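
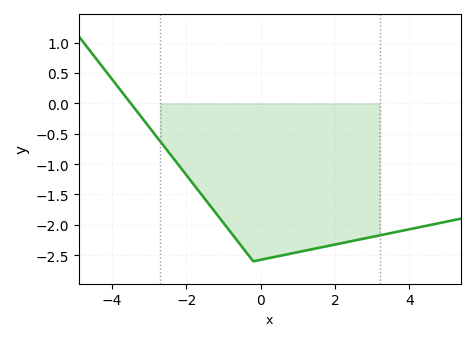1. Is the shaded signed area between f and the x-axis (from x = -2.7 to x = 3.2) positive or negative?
negative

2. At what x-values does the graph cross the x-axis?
-3.5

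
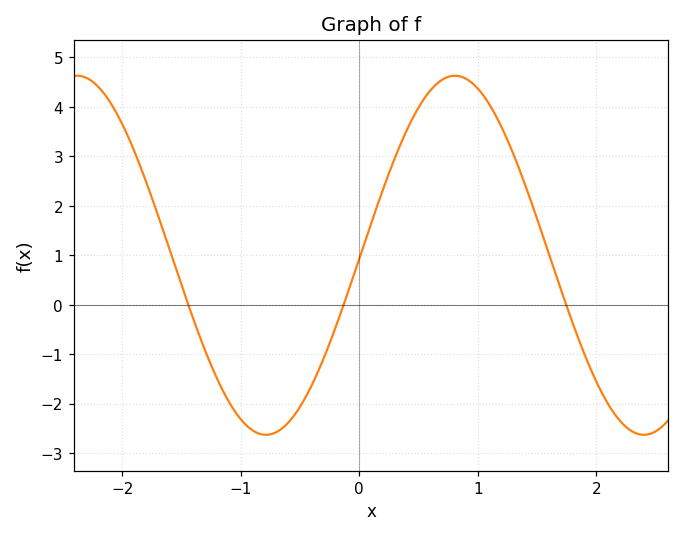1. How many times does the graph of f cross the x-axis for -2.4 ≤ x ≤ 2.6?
3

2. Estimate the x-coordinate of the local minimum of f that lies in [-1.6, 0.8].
-0.8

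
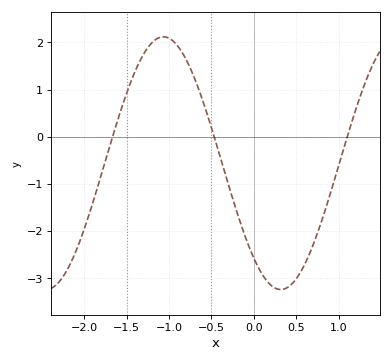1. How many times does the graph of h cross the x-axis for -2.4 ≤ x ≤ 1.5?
3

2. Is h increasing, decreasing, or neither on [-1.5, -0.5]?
neither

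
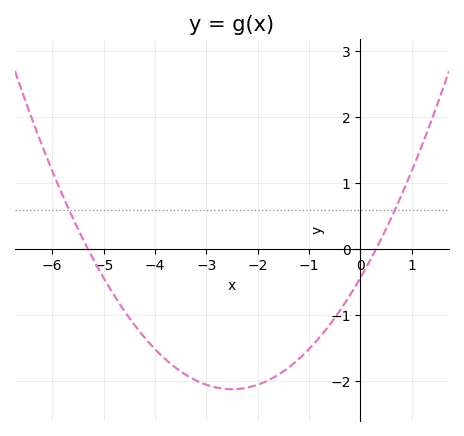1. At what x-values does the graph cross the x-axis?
-5.2, 0.4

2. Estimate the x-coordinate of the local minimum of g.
-2.4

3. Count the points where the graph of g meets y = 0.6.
2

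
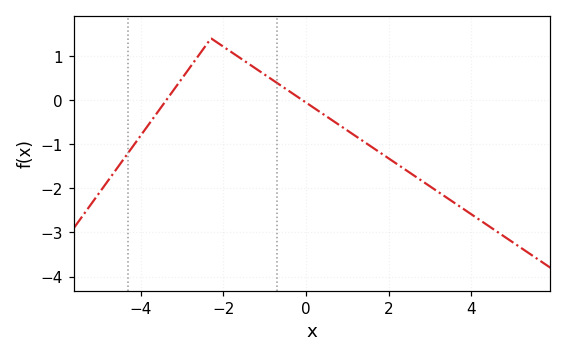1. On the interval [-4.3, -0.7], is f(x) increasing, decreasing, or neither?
neither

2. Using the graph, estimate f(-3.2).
0.2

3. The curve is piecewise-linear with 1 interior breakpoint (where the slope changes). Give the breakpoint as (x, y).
(-2.3, 1.4)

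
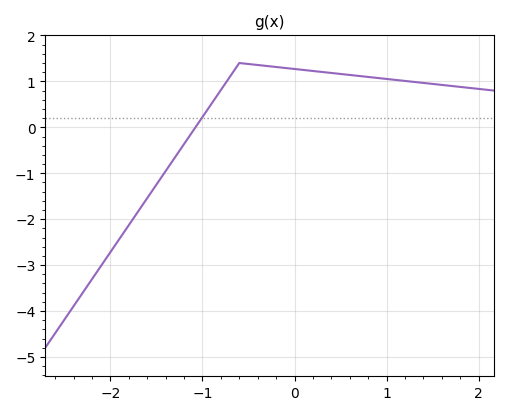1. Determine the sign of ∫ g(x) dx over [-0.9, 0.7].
positive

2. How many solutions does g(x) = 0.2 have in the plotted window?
1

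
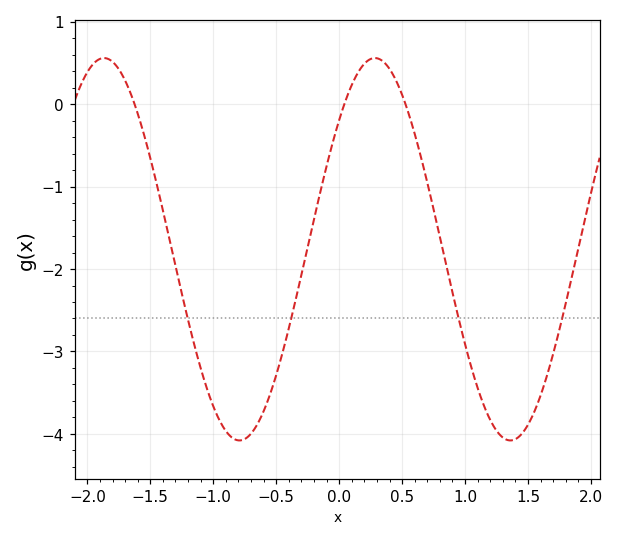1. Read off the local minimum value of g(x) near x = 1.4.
-4.1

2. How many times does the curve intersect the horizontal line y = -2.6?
4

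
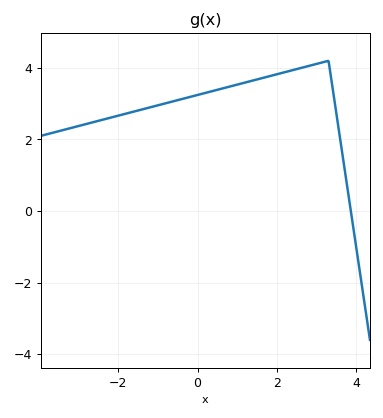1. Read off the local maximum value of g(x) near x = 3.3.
4.2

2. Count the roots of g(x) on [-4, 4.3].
1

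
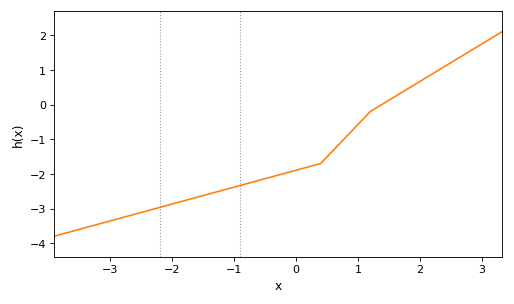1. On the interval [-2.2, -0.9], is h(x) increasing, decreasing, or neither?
increasing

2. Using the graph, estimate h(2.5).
1.21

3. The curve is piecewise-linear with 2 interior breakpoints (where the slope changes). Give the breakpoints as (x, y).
(0.4, -1.7); (1.2, -0.2)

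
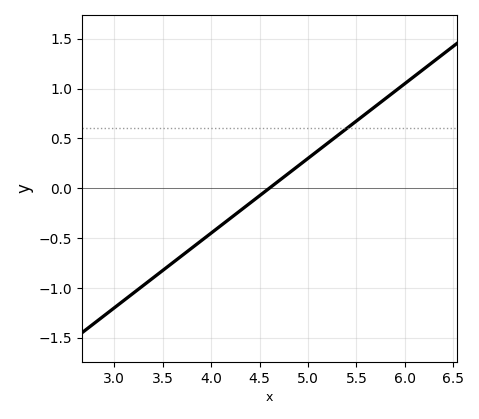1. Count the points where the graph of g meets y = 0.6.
1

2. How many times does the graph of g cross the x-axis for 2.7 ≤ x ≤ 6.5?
1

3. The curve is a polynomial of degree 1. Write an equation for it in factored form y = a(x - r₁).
y = 0.75(x - 4.6)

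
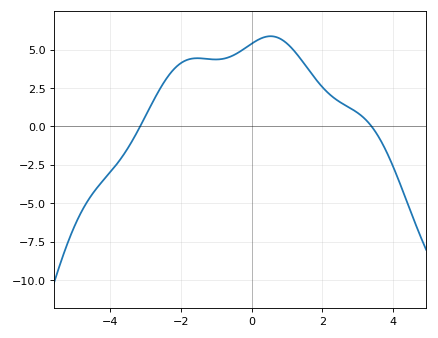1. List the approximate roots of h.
-3.16, 3.4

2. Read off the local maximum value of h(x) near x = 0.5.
5.87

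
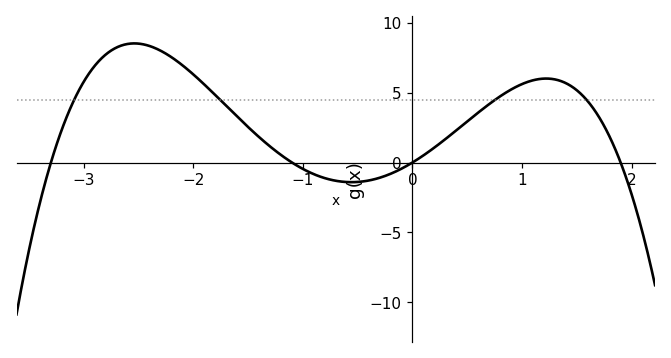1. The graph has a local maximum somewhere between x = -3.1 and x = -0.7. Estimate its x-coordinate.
-2.5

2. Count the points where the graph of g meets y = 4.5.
4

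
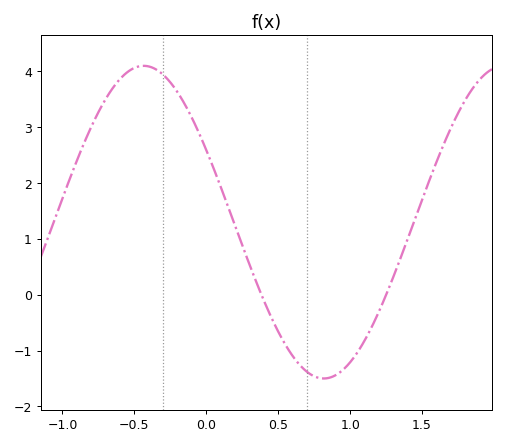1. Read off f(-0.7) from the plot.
3.5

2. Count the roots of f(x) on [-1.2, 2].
2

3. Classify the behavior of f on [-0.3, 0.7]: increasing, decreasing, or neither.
decreasing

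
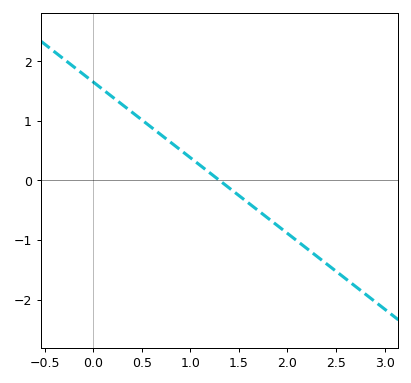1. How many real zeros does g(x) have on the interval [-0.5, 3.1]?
1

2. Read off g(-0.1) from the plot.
1.8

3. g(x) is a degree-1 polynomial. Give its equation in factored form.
y = -1.27(x - 1.3)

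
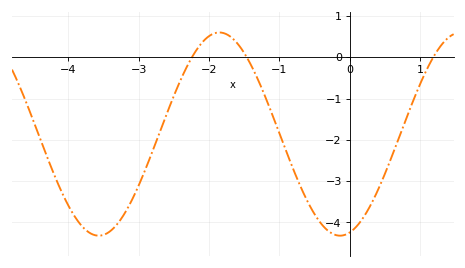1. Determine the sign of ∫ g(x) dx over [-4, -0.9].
negative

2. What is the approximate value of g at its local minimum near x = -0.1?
-4.32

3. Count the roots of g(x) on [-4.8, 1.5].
3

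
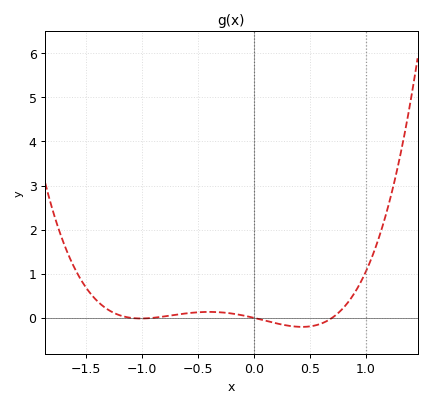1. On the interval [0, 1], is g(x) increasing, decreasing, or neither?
neither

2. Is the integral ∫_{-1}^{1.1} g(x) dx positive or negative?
positive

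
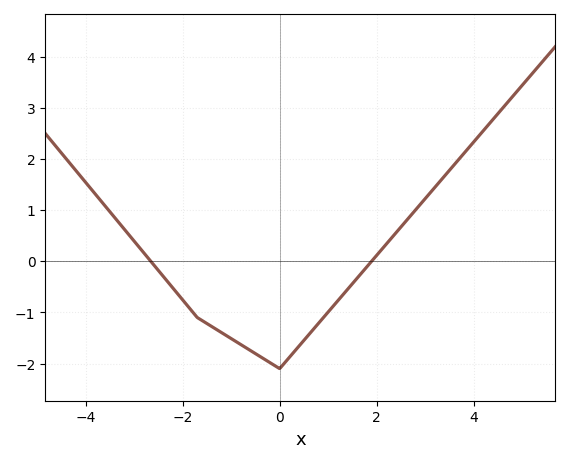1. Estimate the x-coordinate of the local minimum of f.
0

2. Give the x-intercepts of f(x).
-2.6, 1.8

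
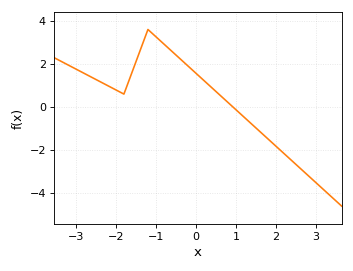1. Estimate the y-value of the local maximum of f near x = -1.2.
3.6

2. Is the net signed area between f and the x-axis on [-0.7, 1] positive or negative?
positive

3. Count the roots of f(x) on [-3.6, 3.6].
1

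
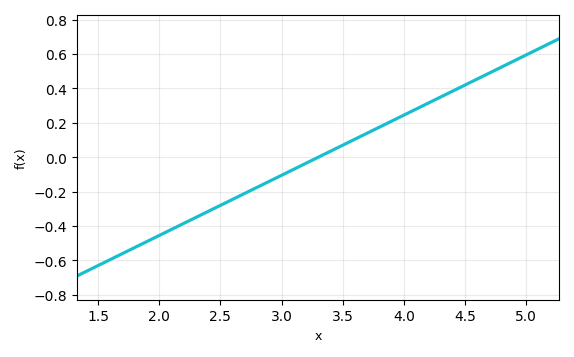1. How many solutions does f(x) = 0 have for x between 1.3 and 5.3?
1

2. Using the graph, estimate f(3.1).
-0.07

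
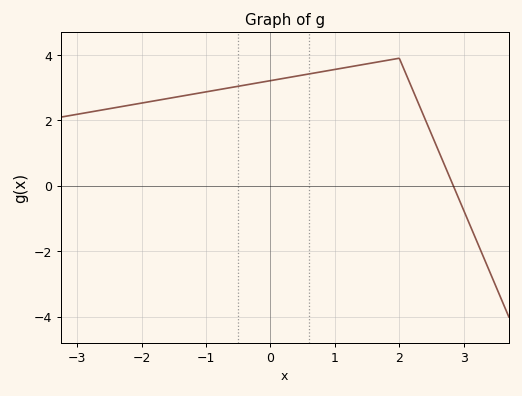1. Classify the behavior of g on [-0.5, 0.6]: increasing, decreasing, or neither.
increasing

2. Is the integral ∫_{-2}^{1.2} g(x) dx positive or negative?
positive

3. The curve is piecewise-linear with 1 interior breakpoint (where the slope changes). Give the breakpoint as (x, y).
(2, 3.9)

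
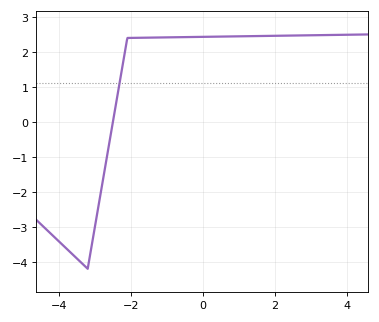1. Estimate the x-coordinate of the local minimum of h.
-3.2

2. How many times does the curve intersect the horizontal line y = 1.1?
1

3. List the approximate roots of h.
-2.5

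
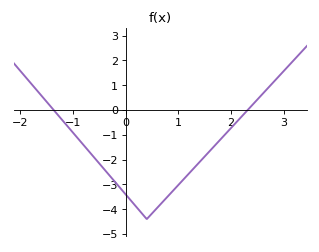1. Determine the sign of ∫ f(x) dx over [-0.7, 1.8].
negative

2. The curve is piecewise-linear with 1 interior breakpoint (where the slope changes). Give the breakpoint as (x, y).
(0.4, -4.4)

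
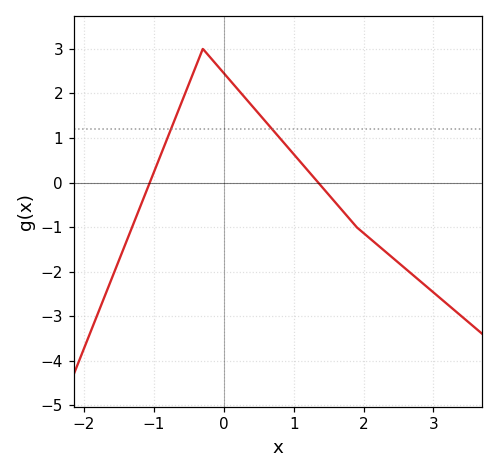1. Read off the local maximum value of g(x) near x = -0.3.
3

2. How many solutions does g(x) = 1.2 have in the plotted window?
2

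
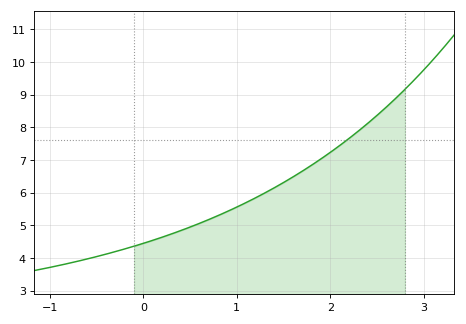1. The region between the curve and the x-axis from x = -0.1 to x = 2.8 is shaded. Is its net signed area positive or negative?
positive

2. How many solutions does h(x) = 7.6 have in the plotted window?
1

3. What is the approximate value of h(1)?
5.6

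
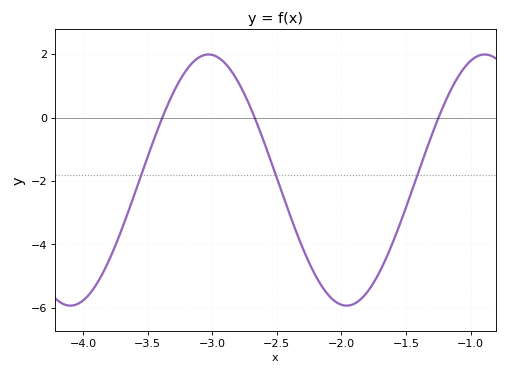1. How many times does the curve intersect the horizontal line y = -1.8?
3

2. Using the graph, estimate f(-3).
2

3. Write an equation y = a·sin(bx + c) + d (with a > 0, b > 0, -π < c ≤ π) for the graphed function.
y = 3.96sin(2.9x - 2.1) - 1.97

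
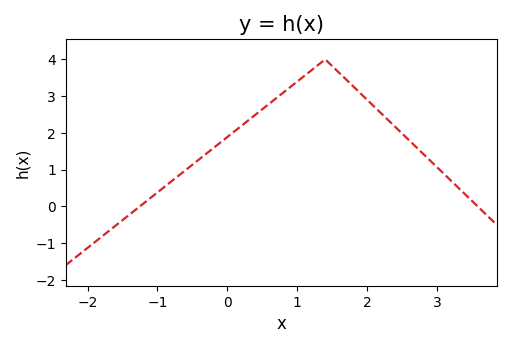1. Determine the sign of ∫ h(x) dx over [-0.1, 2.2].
positive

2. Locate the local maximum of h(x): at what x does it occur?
1.4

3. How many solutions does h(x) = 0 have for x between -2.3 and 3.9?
2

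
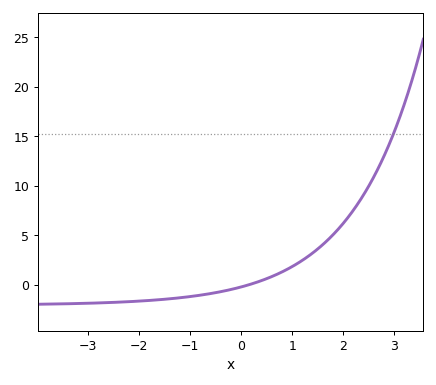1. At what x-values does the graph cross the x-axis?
0.2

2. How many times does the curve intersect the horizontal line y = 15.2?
1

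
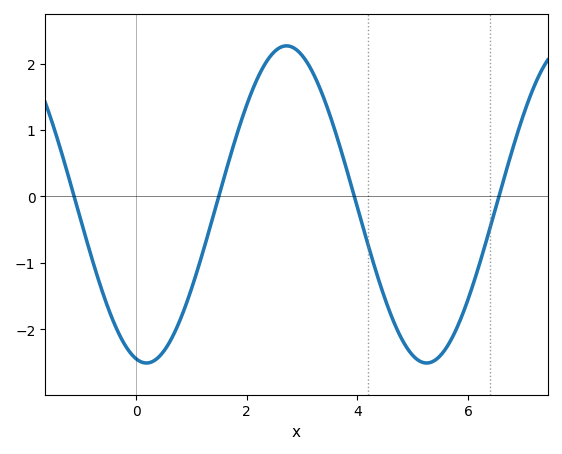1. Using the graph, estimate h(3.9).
0.134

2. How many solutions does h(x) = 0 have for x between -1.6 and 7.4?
4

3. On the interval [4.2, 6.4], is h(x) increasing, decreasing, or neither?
neither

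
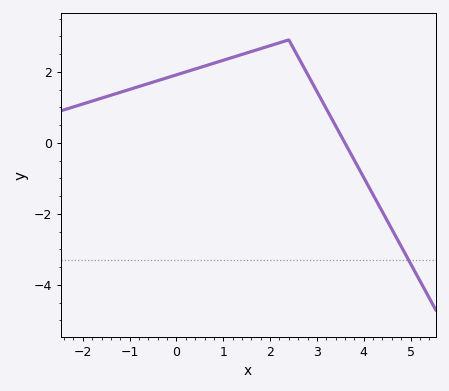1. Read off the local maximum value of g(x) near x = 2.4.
2.8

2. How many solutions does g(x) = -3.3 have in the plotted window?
1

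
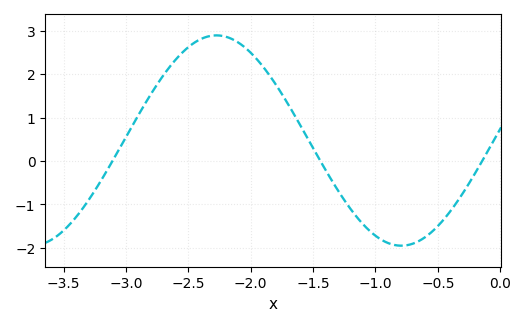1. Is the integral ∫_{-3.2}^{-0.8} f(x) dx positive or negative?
positive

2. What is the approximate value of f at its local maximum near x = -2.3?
2.9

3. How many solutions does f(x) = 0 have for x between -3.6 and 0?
3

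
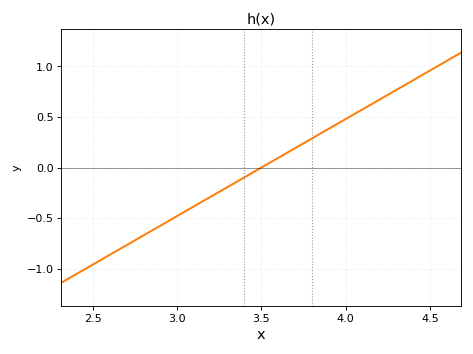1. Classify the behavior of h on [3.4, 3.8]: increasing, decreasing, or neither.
increasing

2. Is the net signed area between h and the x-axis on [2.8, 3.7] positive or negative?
negative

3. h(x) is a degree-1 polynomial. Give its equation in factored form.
y = 0.96(x - 3.5)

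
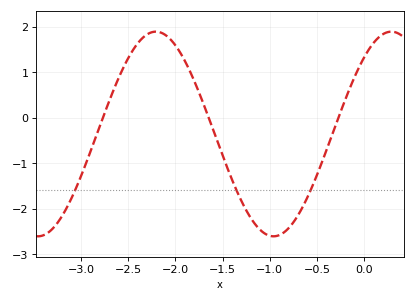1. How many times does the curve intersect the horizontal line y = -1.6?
3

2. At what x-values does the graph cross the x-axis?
-2.77, -1.65, -0.274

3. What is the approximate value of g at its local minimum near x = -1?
-2.61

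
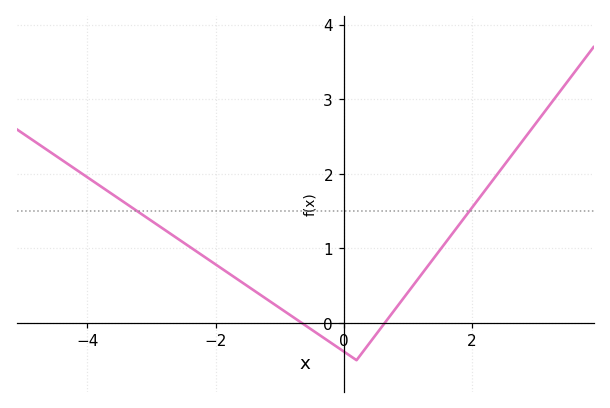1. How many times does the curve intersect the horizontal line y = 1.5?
2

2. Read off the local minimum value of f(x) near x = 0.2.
-0.498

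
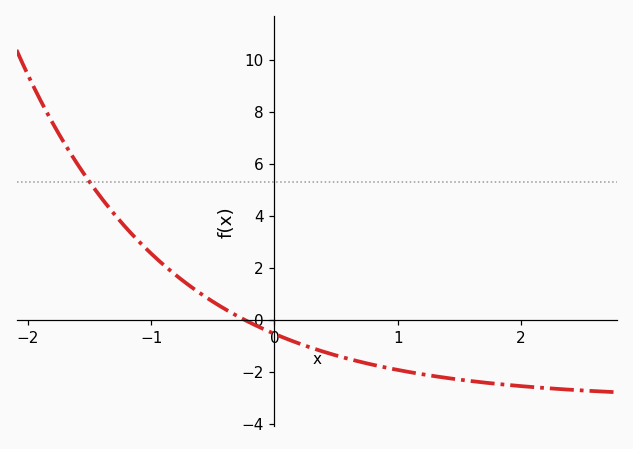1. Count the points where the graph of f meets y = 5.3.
1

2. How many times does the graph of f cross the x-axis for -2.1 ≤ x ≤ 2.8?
1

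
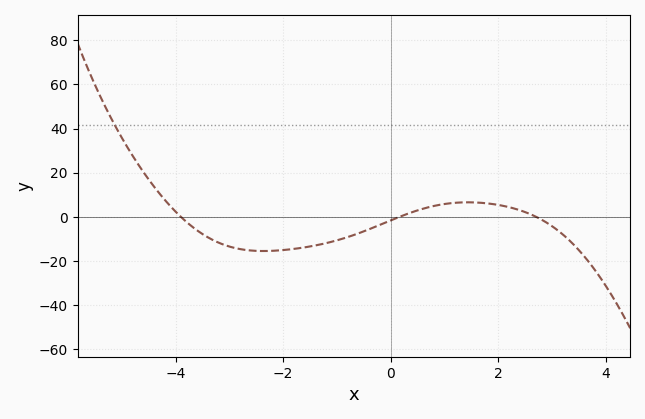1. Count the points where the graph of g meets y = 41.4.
1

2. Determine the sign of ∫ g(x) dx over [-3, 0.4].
negative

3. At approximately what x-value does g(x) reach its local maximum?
1.44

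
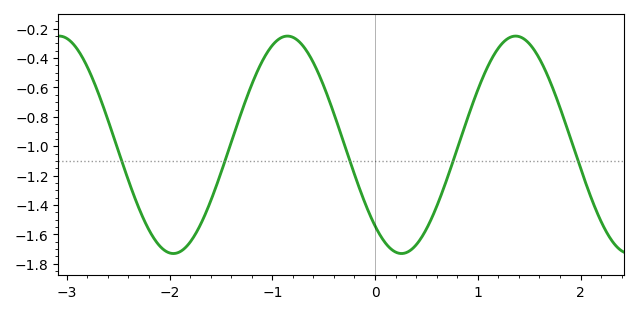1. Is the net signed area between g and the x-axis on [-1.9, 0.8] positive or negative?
negative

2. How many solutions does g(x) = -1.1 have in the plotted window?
5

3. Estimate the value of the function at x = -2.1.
-1.67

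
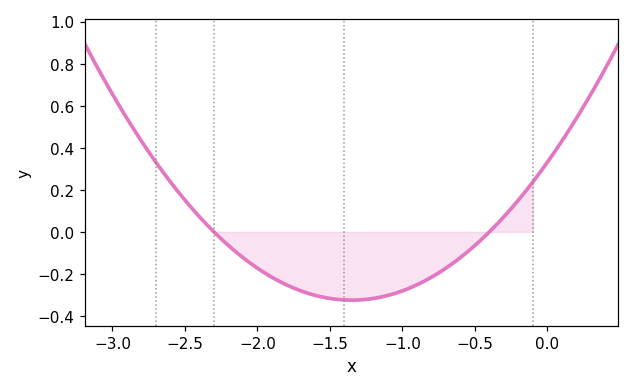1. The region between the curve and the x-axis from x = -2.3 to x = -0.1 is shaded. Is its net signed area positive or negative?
negative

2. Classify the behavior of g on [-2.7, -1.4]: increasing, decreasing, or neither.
decreasing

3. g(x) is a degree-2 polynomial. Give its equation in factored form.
y = 0.36(x + 2.3)(x + 0.4)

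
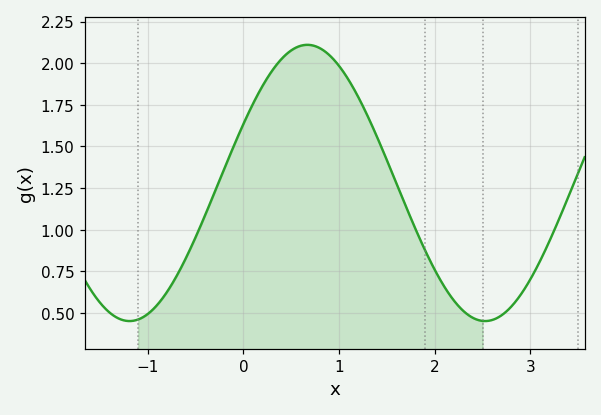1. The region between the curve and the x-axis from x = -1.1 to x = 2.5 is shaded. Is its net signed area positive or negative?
positive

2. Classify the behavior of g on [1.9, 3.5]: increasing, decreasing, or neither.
neither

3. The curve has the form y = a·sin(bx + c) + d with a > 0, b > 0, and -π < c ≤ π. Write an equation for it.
y = 0.83sin(1.7x + 0.44) + 1.28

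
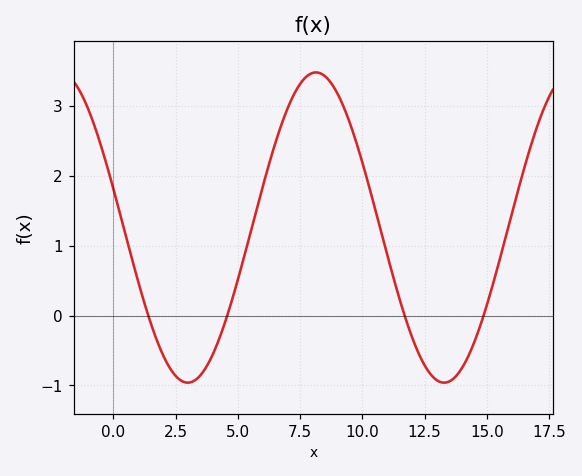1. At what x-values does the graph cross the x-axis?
1.5, 4.5, 11.5, 15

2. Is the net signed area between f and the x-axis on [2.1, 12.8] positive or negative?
positive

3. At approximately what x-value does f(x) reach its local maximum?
8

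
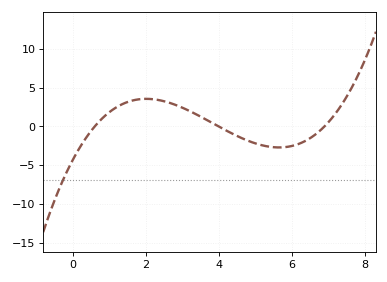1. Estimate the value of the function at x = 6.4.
-2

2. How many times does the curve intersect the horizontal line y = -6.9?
1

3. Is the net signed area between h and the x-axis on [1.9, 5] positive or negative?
positive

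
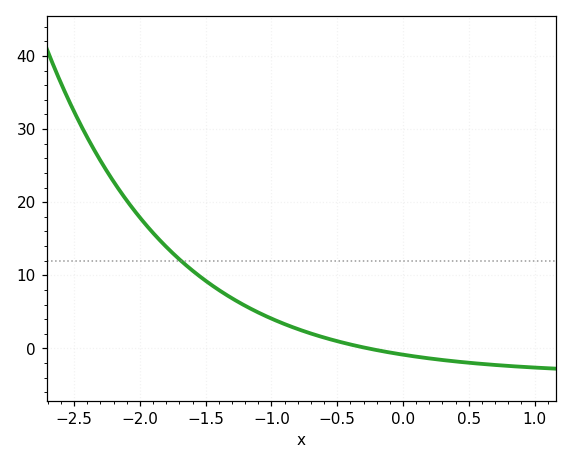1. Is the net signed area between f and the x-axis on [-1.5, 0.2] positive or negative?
positive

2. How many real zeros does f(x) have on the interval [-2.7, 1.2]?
1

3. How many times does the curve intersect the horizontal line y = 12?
1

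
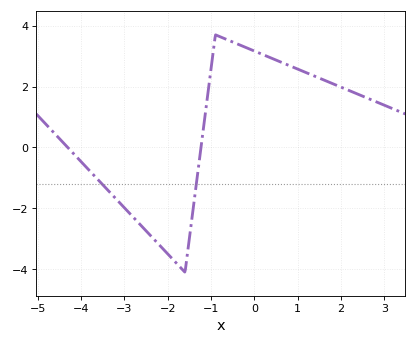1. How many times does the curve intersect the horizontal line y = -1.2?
2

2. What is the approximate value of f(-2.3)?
-3.04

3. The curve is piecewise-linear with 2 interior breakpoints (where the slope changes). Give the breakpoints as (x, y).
(-1.6, -4.1); (-0.9, 3.7)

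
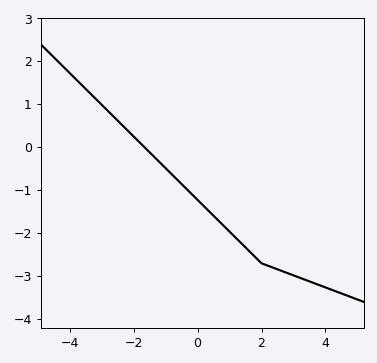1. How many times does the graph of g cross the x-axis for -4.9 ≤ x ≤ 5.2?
1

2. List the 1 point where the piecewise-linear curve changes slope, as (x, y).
(2, -2.7)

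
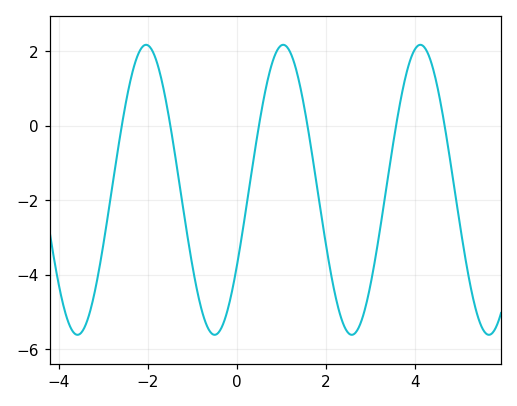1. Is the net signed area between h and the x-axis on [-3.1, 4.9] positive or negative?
negative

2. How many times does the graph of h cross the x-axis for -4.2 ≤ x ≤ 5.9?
6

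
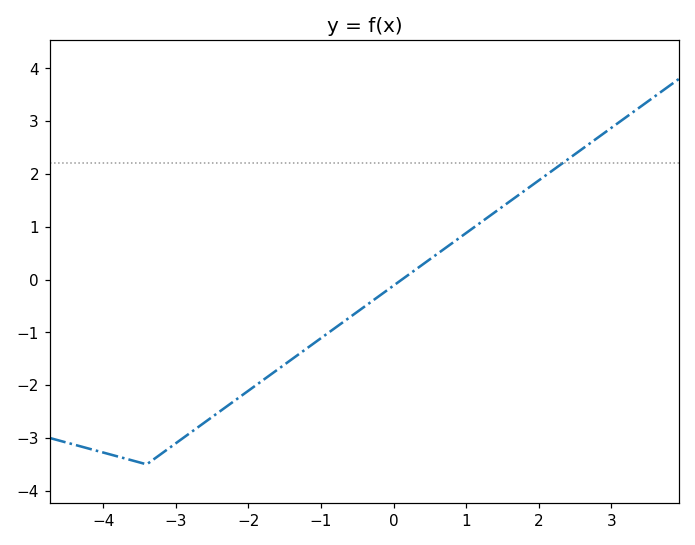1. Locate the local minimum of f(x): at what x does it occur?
-3.4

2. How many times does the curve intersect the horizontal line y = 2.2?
1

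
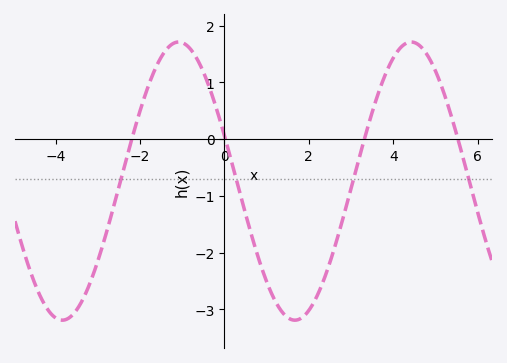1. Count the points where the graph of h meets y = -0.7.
4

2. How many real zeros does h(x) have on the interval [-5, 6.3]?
4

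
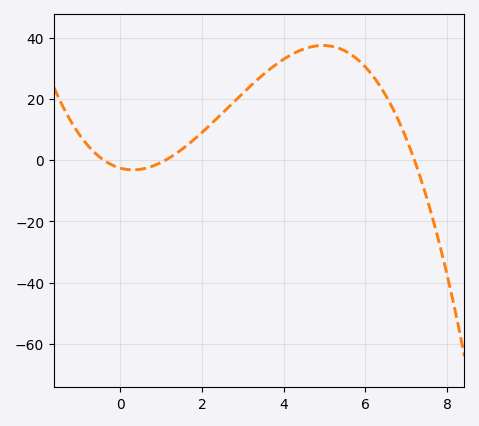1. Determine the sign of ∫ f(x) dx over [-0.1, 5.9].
positive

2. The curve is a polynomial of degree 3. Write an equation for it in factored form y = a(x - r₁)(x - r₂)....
y = -0.81(x + 0.4)(x - 1.1)(x - 7.2)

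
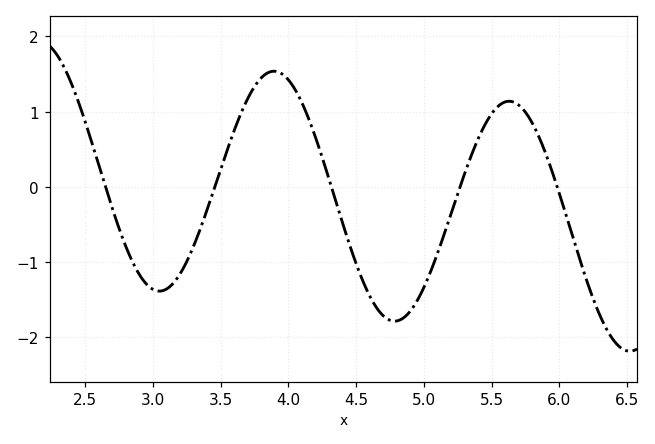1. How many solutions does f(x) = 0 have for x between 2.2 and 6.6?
5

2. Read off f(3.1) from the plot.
-1.36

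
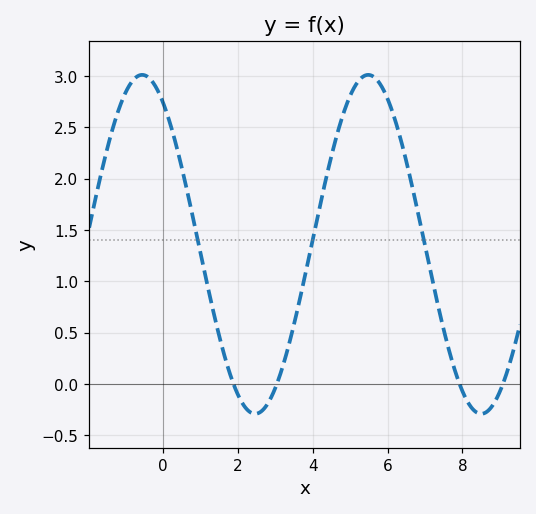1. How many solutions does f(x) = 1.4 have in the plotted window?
3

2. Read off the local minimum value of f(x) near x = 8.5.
-0.3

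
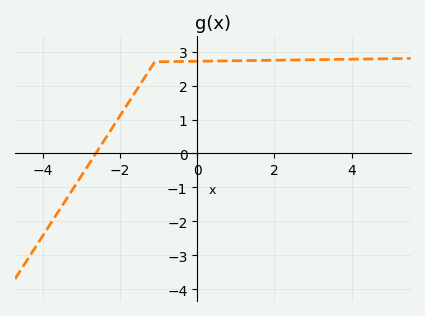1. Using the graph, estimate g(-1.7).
1.64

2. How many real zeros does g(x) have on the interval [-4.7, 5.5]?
1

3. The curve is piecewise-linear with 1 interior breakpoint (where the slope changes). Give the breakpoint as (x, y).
(-1.1, 2.7)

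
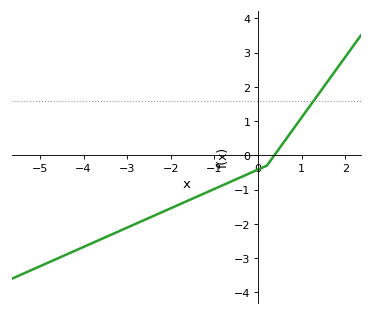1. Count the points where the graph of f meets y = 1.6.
1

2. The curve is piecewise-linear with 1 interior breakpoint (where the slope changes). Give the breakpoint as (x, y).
(0.2, -0.3)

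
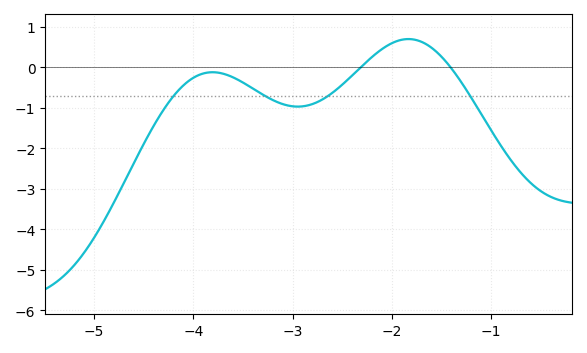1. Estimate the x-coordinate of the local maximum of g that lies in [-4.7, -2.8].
-3.81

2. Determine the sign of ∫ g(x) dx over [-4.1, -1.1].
negative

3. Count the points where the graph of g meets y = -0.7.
4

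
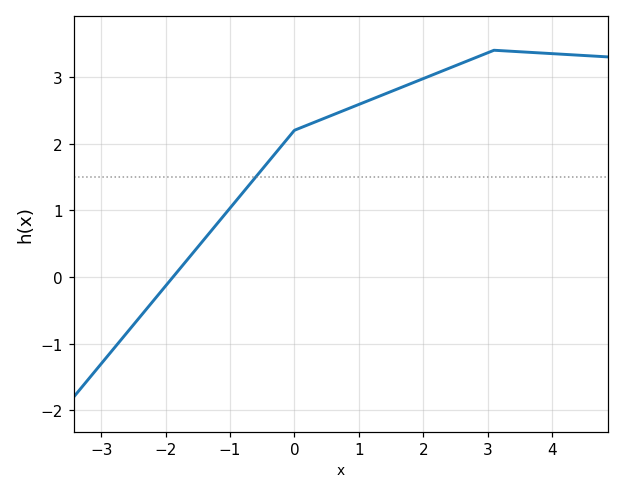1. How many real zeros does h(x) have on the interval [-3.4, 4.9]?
1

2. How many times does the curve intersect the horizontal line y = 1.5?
1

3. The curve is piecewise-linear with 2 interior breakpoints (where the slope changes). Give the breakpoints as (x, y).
(0, 2.2); (3.1, 3.4)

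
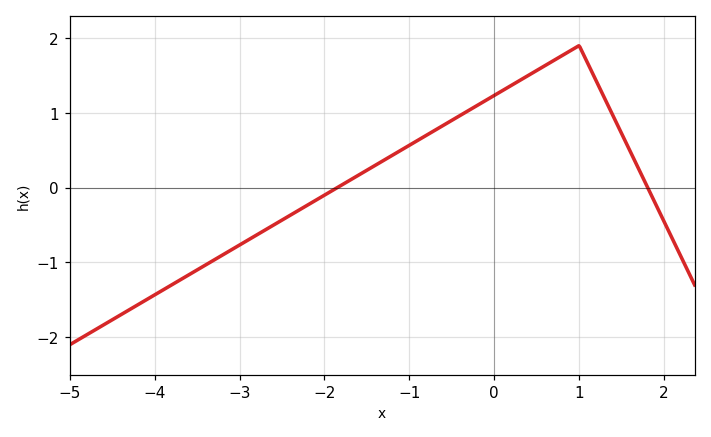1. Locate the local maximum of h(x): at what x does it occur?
0.998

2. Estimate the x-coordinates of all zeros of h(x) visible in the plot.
-1.85, 1.81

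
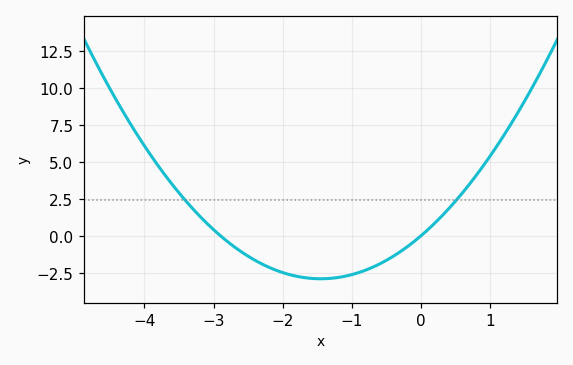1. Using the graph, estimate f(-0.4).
-1.38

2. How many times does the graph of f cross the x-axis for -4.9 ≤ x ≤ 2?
2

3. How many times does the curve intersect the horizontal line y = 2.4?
2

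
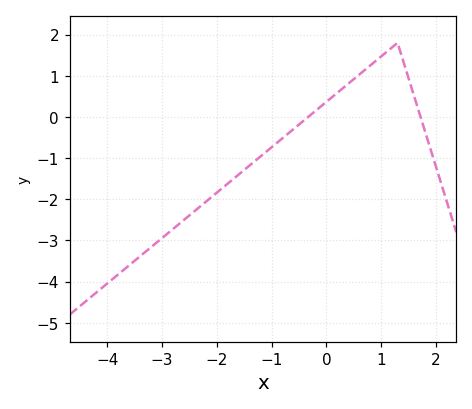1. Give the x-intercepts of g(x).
-0.3, 1.7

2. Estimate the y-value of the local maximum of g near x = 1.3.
1.8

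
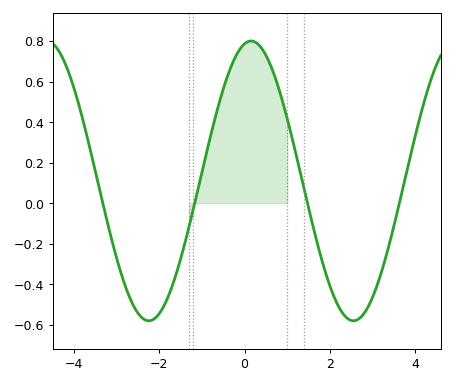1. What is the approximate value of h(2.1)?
-0.46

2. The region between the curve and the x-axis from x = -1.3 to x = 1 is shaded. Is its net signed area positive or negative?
positive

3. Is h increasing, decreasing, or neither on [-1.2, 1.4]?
neither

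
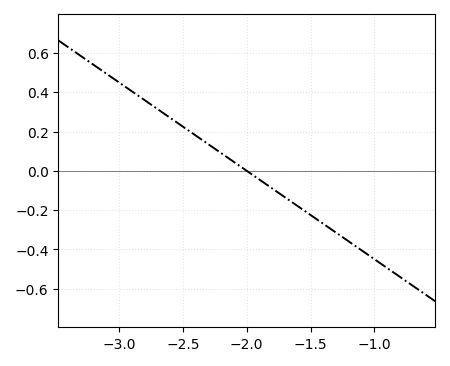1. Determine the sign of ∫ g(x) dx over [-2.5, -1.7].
positive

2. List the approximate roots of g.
-2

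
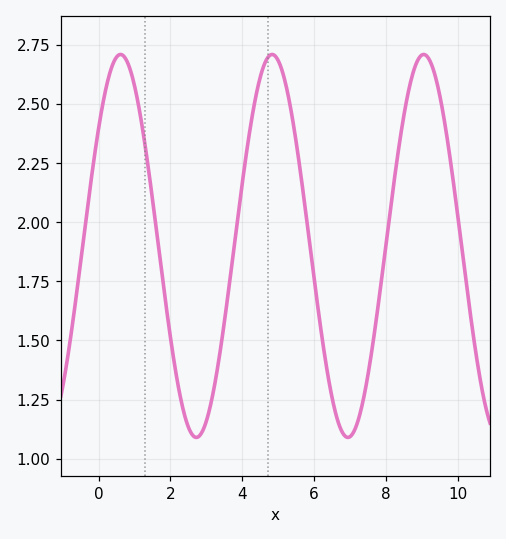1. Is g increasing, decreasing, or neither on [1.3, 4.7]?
neither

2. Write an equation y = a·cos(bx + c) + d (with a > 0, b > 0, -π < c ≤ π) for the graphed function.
y = 0.81cos(1.5x - 0.91) + 1.9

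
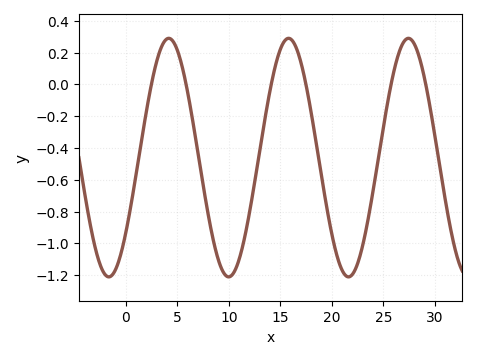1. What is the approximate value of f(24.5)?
-0.48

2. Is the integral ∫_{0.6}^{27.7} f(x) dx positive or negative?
negative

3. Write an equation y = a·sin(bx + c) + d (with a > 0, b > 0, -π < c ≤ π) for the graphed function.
y = 0.75sin(0.54x - 0.68) - 0.46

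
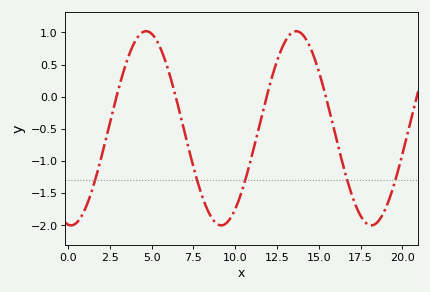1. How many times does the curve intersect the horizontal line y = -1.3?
5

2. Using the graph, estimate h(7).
-0.578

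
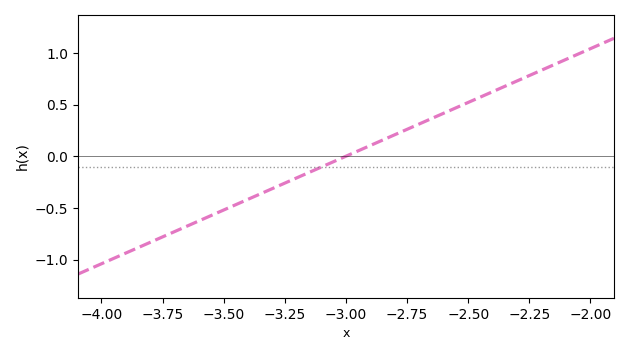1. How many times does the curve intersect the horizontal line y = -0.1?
1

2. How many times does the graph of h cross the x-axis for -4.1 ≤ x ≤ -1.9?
1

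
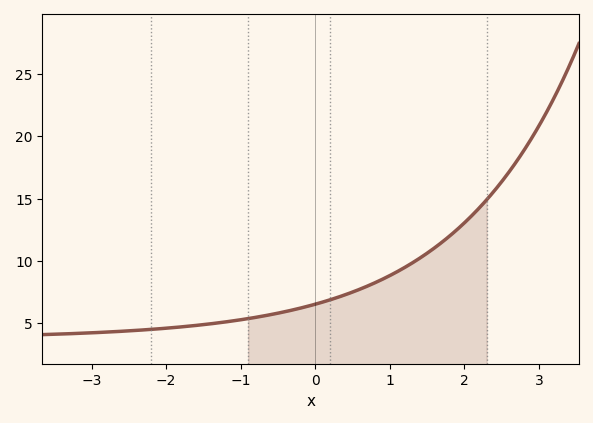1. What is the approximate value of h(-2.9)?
4.5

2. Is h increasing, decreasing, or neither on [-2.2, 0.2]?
increasing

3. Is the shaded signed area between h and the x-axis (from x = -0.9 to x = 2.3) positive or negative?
positive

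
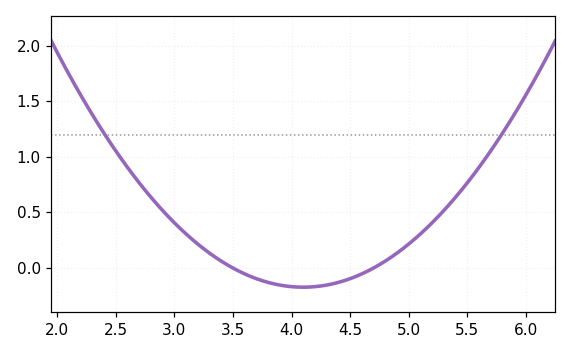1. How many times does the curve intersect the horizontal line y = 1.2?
2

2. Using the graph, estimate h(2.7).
0.768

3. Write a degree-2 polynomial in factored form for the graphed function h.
y = 0.48(x - 3.5)(x - 4.7)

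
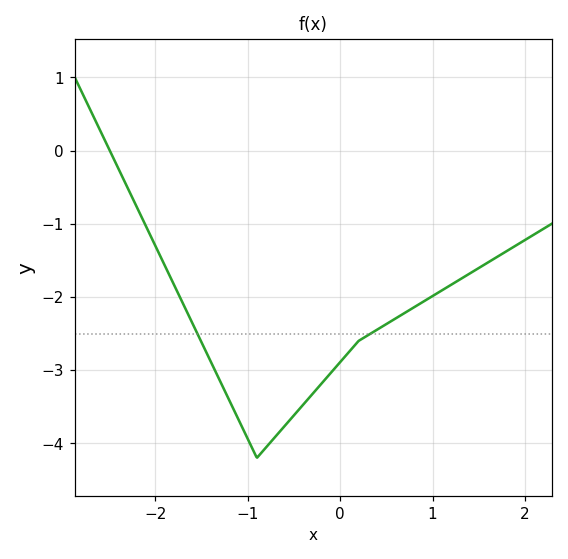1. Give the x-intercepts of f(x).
-2.49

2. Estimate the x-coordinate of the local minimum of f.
-0.899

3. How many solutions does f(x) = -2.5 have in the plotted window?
2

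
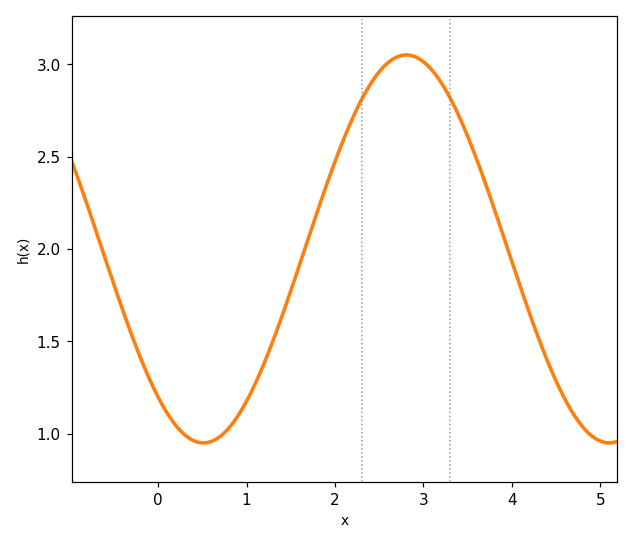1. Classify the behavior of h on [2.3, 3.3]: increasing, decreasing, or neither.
neither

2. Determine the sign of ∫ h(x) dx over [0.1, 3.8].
positive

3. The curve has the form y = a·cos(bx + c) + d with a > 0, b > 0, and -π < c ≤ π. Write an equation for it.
y = 1.05cos(1.37x + 2.44) + 2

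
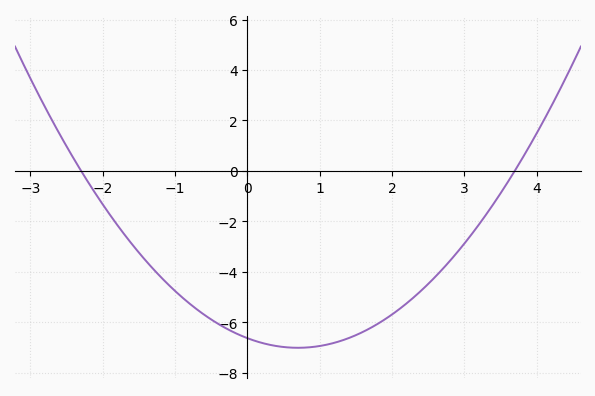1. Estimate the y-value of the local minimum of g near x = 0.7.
-7.02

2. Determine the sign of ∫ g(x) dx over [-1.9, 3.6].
negative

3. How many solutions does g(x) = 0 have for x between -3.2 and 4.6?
2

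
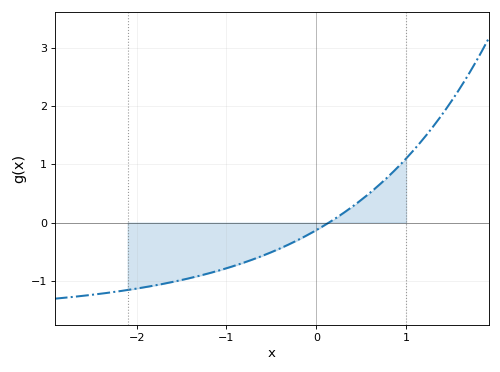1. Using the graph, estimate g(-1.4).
-1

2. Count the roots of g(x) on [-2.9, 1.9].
1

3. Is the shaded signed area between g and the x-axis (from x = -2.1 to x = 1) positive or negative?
negative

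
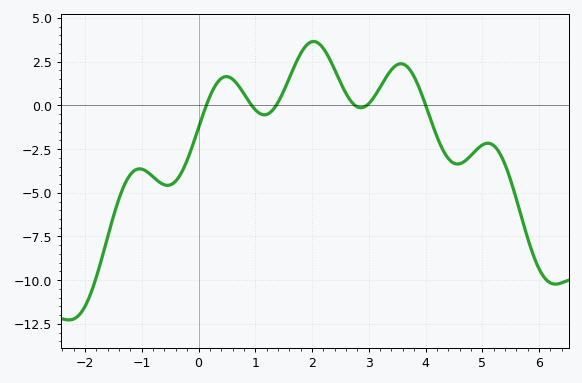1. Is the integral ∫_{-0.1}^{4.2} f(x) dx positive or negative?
positive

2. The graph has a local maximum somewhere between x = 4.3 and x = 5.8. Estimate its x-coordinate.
5.1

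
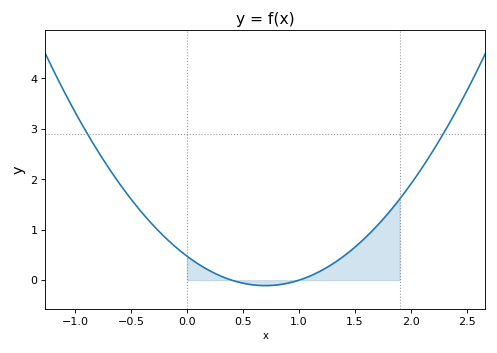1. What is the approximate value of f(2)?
1.9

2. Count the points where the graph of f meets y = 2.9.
2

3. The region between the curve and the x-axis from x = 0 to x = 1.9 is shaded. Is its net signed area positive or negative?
positive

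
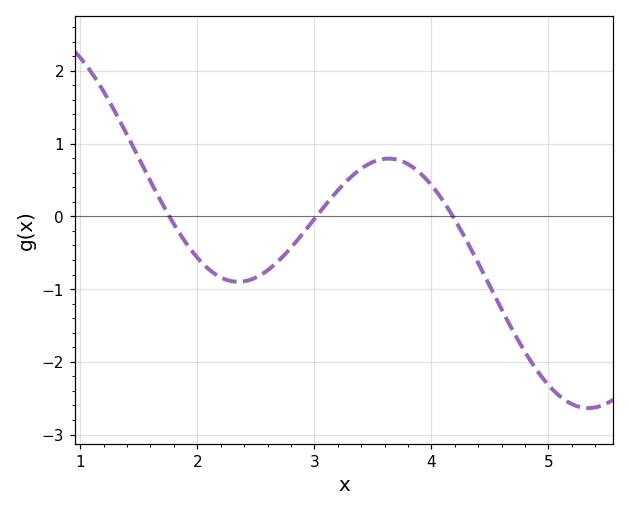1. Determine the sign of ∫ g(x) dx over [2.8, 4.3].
positive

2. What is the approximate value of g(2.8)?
-0.4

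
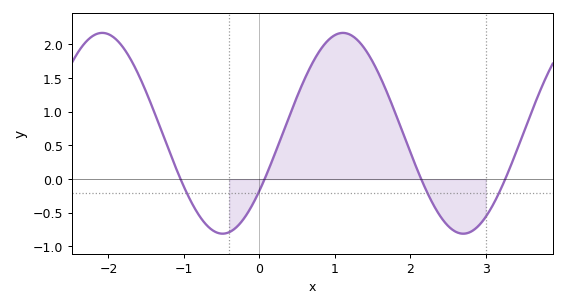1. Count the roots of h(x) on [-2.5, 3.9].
4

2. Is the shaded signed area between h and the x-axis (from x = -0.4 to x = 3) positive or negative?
positive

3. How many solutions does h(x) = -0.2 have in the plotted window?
4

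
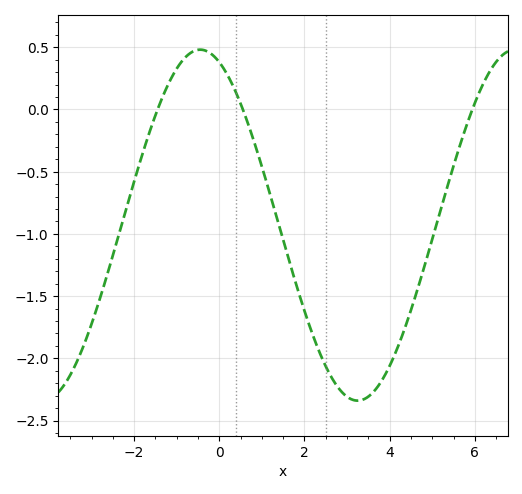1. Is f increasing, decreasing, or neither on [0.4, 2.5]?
decreasing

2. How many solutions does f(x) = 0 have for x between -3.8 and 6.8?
3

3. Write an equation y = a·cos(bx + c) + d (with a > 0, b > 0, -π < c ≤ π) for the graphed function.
y = 1.41cos(0.85x + 0.38) - 0.93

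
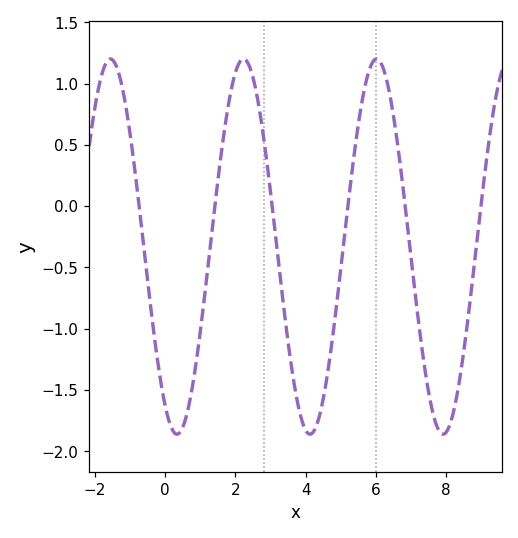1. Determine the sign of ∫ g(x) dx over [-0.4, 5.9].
negative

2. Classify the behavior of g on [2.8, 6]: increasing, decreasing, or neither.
neither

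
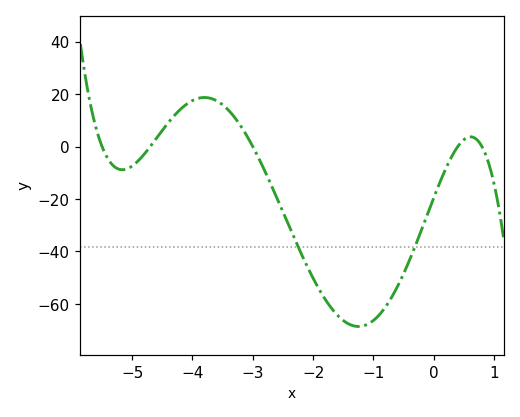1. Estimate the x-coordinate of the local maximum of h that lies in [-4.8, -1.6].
-3.8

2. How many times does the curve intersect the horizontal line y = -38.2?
2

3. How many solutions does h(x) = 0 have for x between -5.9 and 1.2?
5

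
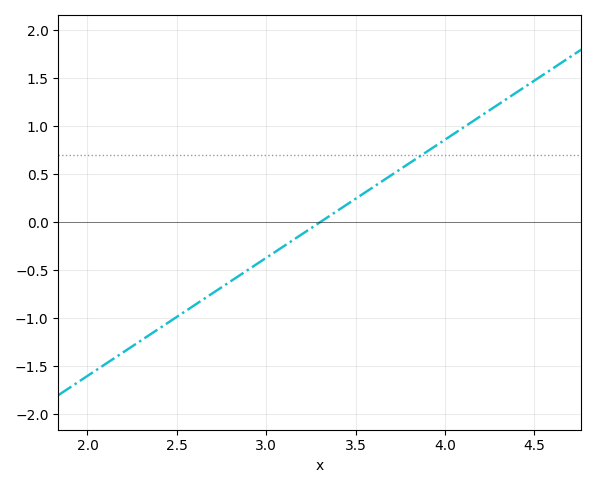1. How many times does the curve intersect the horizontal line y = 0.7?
1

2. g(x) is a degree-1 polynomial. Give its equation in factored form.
y = 1.23(x - 3.3)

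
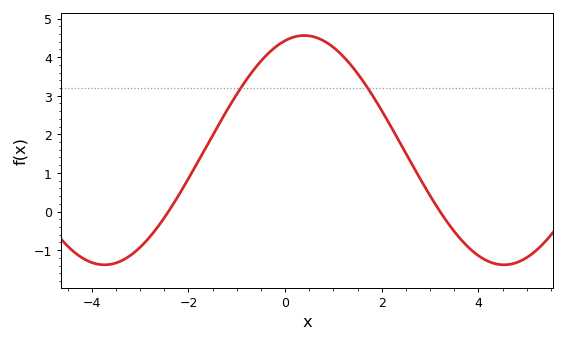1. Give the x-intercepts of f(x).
-2.4, 3.2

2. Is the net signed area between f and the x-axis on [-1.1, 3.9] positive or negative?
positive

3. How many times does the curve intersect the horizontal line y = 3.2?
2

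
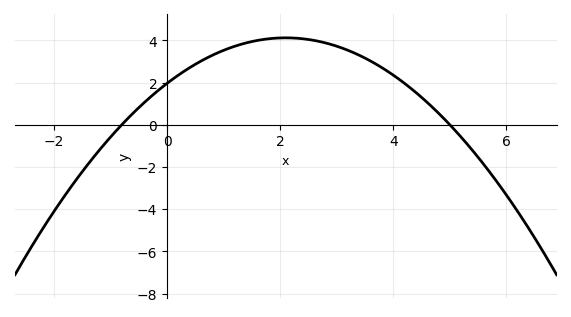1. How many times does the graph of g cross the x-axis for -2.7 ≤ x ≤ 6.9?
2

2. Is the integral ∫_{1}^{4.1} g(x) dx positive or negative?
positive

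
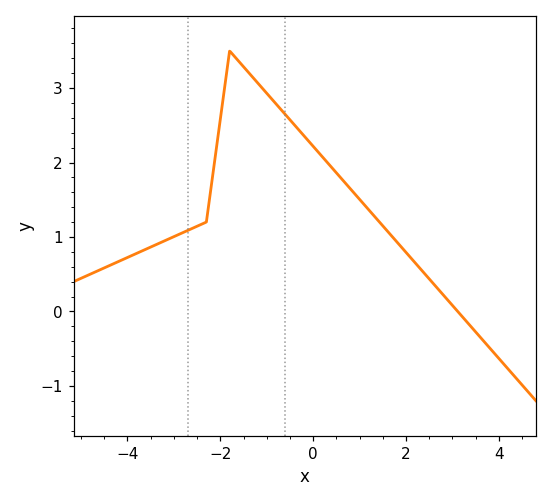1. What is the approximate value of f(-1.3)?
3.14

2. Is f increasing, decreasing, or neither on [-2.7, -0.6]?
neither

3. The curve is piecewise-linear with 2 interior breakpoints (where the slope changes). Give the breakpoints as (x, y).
(-2.3, 1.2); (-1.8, 3.5)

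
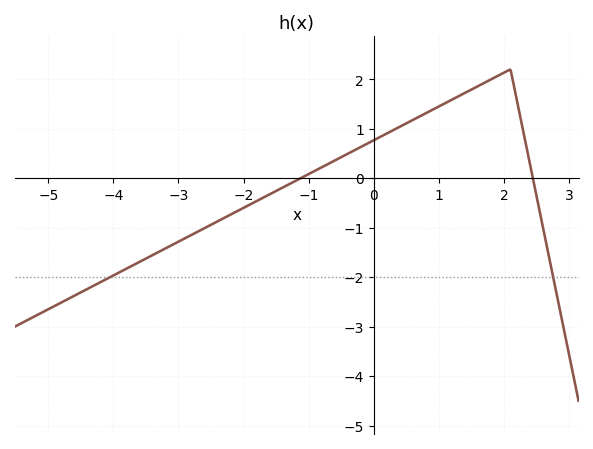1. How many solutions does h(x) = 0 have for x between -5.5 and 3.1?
2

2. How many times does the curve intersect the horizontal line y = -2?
2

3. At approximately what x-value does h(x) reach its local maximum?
2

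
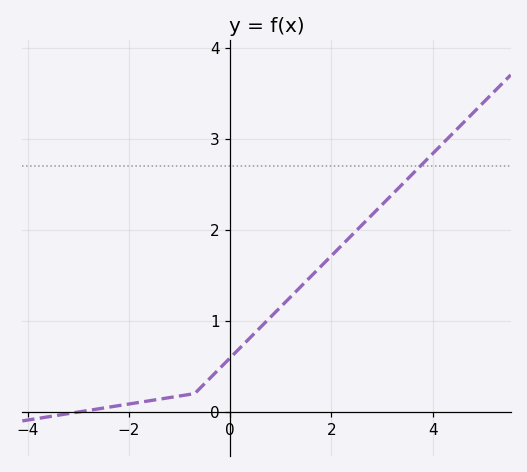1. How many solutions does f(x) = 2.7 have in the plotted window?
1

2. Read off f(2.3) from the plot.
1.9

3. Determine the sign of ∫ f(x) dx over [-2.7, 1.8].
positive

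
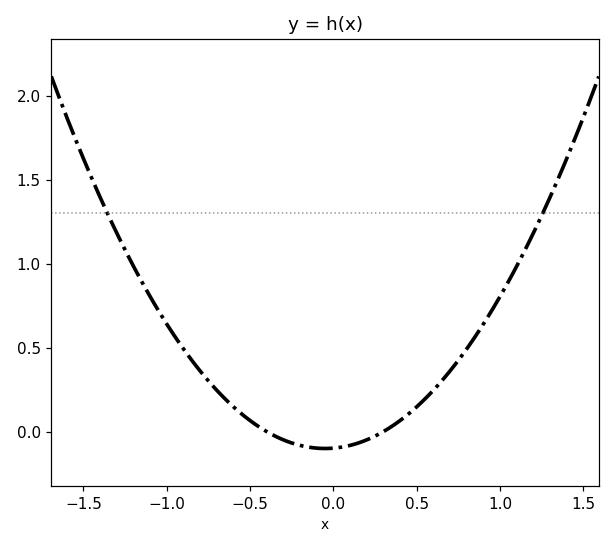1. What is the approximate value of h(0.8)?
0.492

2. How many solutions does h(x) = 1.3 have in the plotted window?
2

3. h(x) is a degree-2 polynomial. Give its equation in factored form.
y = 0.82(x + 0.4)(x - 0.3)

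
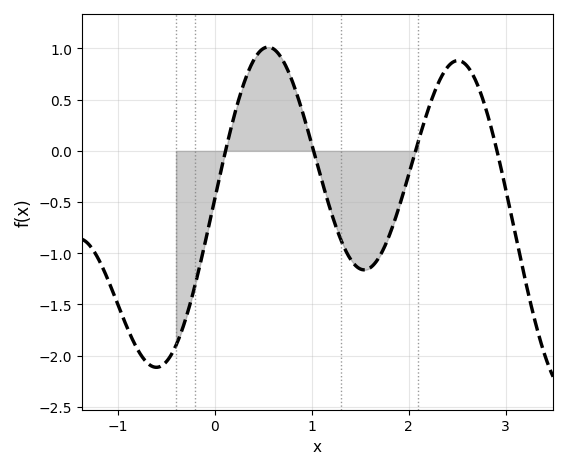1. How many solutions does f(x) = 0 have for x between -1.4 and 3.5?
4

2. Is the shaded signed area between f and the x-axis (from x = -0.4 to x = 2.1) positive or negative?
negative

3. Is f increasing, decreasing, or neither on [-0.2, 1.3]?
neither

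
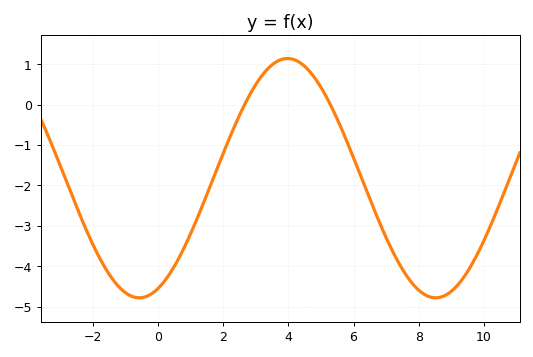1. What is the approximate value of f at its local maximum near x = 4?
1.1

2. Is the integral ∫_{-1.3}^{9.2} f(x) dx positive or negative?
negative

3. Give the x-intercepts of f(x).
2.6, 5.2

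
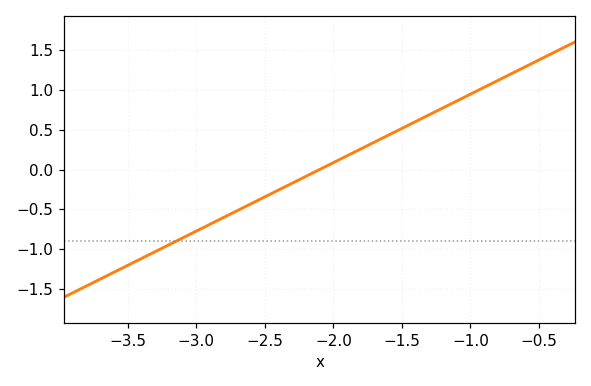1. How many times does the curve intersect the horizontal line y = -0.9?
1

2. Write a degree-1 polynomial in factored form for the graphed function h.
y = 0.86(x + 2.1)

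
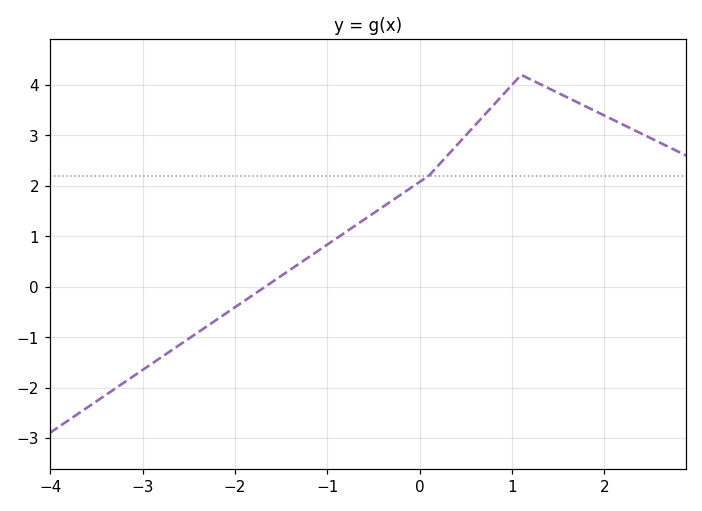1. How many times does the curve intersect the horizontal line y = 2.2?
1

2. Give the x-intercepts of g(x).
-1.67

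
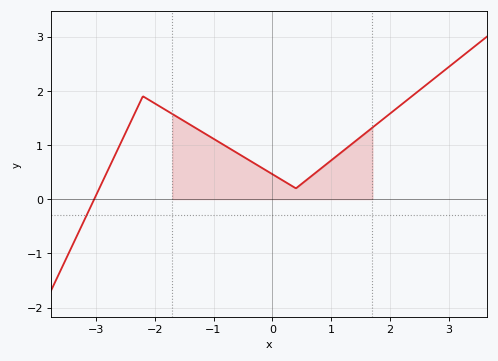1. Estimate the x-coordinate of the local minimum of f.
0.4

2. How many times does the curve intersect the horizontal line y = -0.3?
1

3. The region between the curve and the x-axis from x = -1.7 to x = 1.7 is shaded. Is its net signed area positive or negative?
positive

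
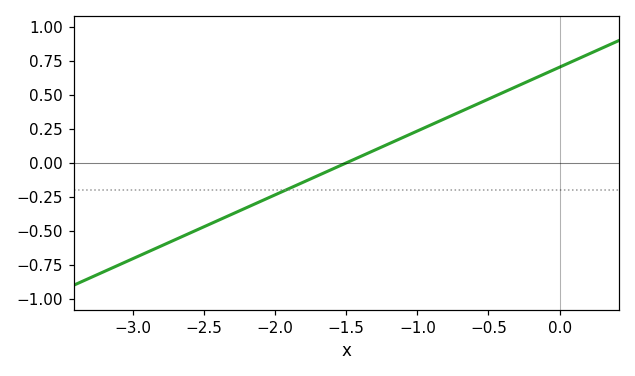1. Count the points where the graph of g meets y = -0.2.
1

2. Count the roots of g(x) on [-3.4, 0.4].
1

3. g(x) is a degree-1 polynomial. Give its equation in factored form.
y = 0.47(x + 1.5)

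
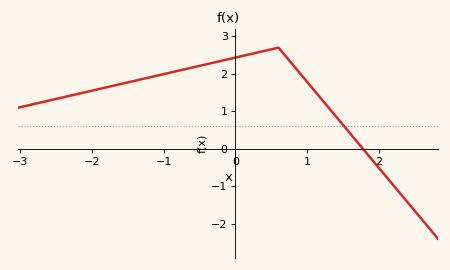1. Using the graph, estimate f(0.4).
2.6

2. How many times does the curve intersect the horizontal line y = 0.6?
1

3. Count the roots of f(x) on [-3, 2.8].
1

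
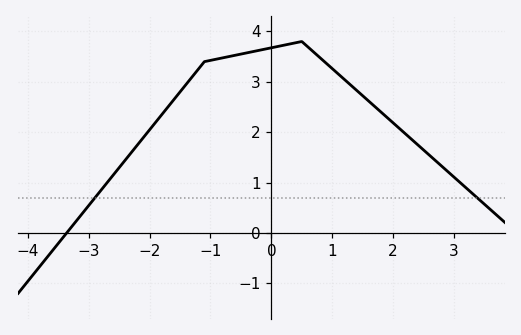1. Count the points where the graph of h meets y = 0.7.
2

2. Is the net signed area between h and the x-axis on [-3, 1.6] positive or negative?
positive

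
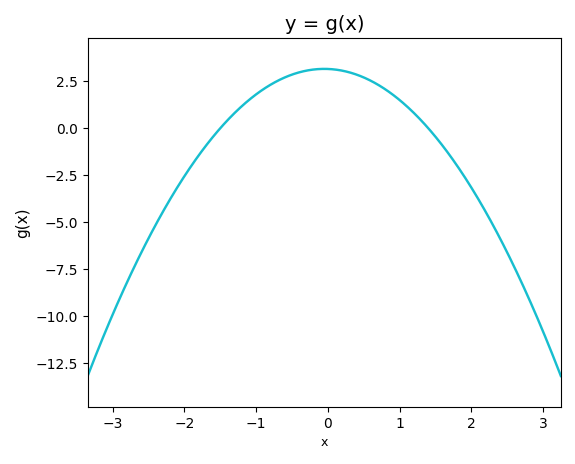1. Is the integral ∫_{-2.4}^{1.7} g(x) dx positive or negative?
positive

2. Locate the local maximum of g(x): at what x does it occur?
0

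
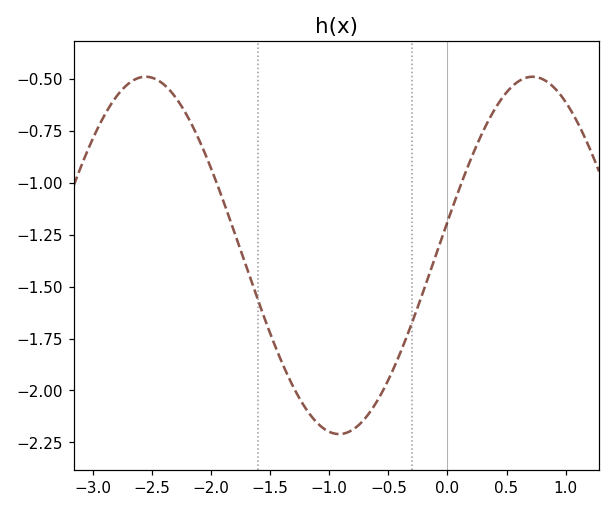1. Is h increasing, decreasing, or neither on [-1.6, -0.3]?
neither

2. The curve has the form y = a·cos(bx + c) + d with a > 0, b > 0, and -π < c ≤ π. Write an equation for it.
y = 0.86cos(1.92x - 1.38) - 1.35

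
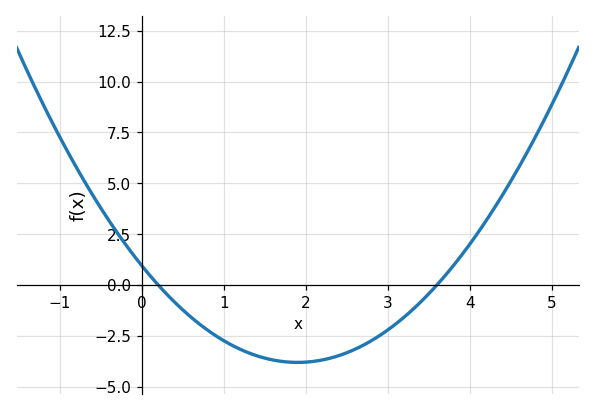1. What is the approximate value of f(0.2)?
0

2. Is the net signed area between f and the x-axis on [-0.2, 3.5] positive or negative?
negative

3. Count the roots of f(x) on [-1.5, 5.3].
2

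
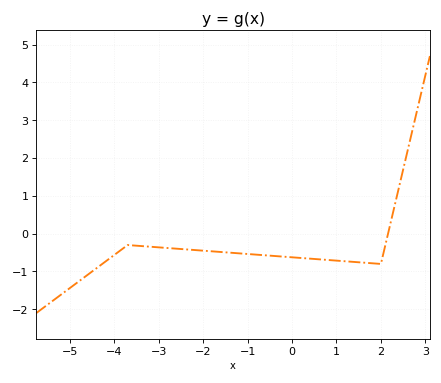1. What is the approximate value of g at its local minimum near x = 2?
-0.8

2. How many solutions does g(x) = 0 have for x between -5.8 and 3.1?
1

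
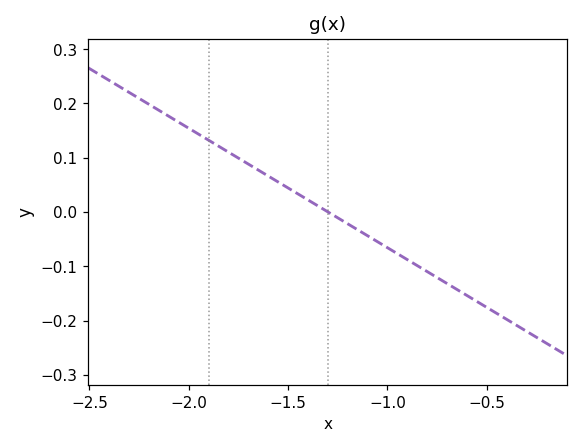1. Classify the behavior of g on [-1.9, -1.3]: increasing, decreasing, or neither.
decreasing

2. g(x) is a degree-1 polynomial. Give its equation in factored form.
y = -0.22(x + 1.3)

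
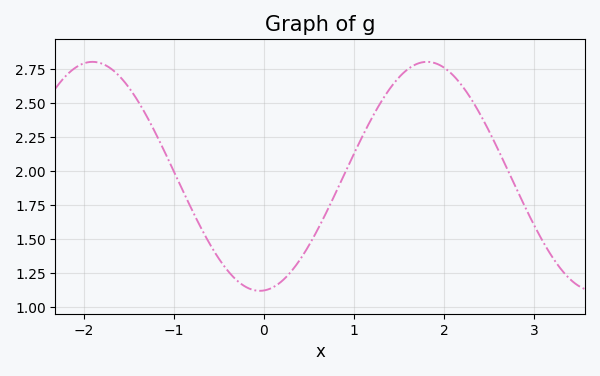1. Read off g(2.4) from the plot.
2.42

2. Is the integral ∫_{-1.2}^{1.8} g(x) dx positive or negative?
positive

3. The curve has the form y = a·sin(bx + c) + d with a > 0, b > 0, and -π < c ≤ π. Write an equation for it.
y = 0.84sin(1.7x - 1.5) + 1.96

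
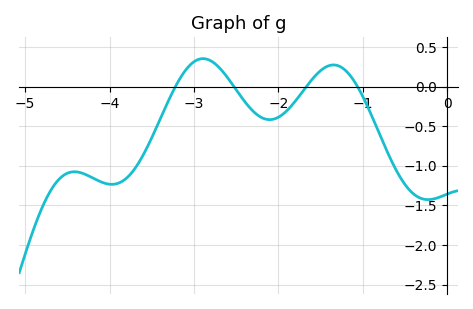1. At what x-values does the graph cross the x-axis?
-3.22, -2.52, -1.67, -1.06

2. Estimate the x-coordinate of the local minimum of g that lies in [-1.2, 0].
-0.226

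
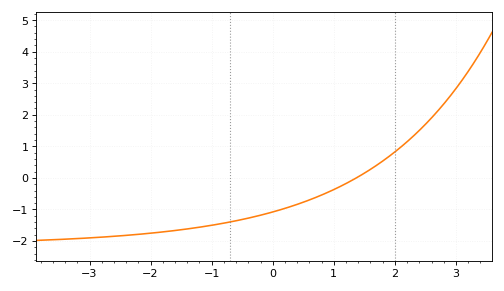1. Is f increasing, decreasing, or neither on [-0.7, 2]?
increasing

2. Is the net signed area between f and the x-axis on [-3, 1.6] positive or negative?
negative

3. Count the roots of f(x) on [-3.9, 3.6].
1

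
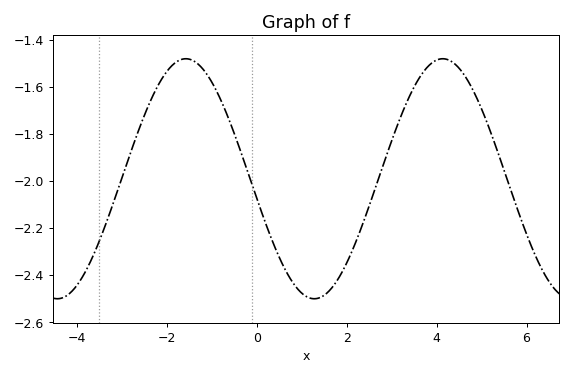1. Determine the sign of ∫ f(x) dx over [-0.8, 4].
negative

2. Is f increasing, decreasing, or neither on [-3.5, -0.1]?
neither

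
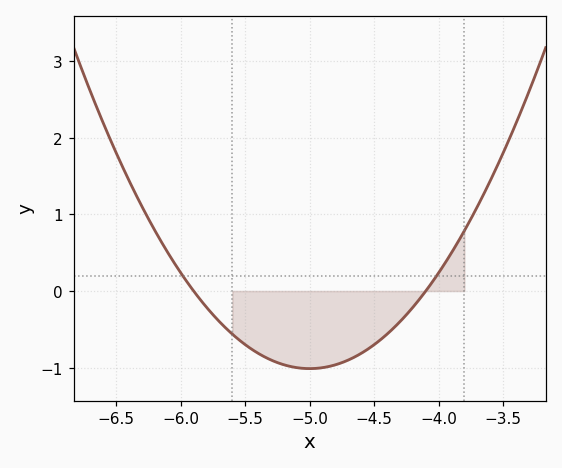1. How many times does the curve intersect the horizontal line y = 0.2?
2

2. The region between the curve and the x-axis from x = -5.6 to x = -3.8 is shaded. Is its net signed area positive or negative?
negative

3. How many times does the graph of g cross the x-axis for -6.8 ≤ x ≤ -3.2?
2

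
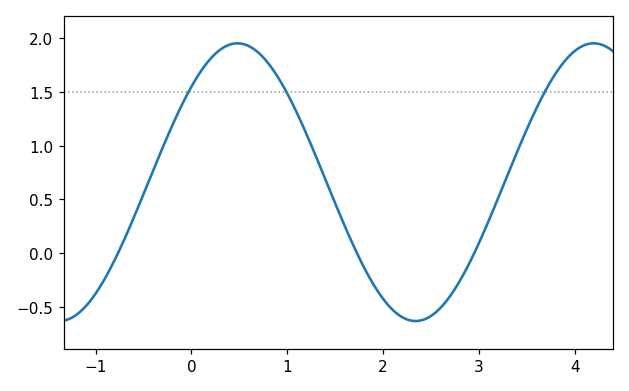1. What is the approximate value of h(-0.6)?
0.335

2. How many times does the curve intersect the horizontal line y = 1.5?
3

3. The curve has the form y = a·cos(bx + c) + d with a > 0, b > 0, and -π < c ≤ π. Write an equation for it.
y = 1.29cos(1.69x - 0.812) + 0.66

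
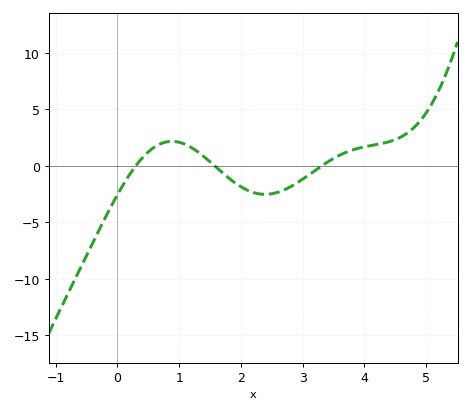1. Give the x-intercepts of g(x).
0.297, 1.58, 3.31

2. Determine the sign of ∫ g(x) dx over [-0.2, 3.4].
negative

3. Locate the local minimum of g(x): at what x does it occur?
2.39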